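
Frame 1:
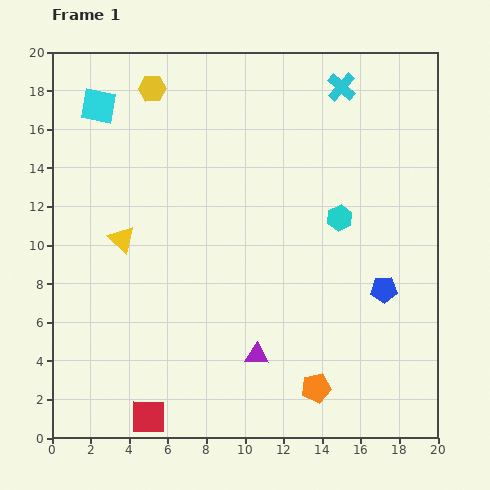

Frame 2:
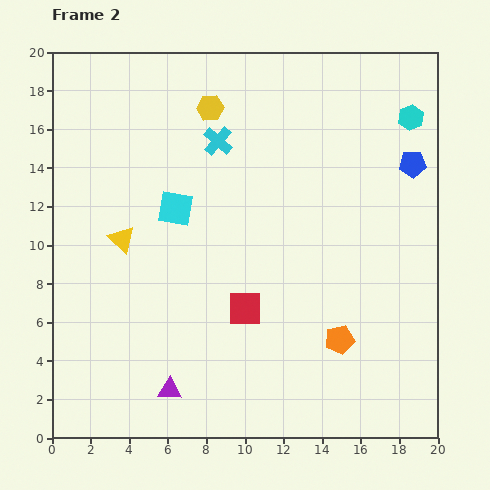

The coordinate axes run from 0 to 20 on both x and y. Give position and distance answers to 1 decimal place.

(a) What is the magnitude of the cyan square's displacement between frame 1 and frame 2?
6.6

The cyan square moved from (2.4, 17.2) to (6.4, 11.9), a distance of √(4.0² + 5.3²) ≈ 6.6.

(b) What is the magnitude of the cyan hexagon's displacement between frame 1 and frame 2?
6.4

The cyan hexagon moved from (14.9, 11.4) to (18.6, 16.6), a distance of √(3.7² + 5.2²) ≈ 6.4.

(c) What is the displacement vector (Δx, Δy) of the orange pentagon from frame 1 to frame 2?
(1.2, 2.5)

The orange pentagon was at (13.7, 2.6) in frame 1 and (14.9, 5.1) in frame 2.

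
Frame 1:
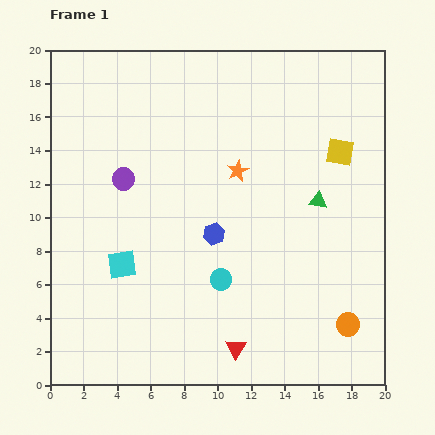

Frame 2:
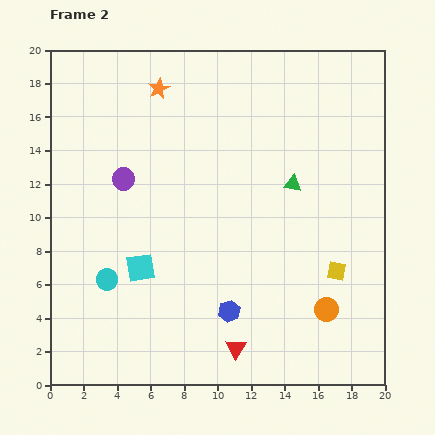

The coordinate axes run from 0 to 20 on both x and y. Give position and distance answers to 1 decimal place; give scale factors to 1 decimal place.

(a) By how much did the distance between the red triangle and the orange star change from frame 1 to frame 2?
+5.6

Distance in frame 1: 10.6. Distance in frame 2: 16.2.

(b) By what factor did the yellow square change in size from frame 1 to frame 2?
0.7×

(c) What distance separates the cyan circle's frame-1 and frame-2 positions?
6.8

The cyan circle moved from (10.2, 6.3) to (3.4, 6.3), a distance of √(6.8² + 0.0²) ≈ 6.8.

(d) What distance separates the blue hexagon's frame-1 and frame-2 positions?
4.7

The blue hexagon moved from (9.8, 9.0) to (10.7, 4.4), a distance of √(0.9² + 4.6²) ≈ 4.7.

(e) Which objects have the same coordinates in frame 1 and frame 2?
the red triangle, the purple circle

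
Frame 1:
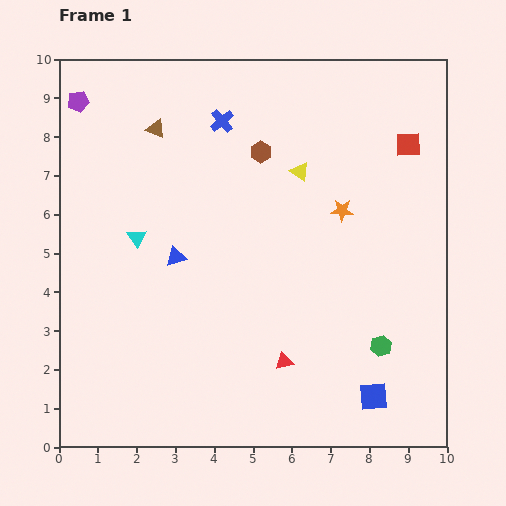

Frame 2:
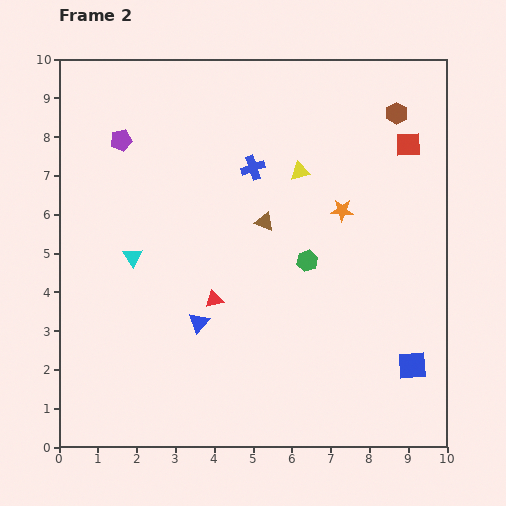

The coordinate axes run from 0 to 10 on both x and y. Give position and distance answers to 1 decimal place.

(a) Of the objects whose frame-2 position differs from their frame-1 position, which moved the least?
the cyan triangle

(moved 0.5)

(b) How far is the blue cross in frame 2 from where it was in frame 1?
1.4

The blue cross moved from (4.2, 8.4) to (5.0, 7.2), a distance of √(0.8² + 1.2²) ≈ 1.4.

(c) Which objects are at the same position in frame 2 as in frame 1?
the orange star, the yellow triangle, the red square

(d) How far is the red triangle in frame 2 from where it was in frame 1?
2.4

The red triangle moved from (5.8, 2.2) to (4.0, 3.8), a distance of √(1.8² + 1.6²) ≈ 2.4.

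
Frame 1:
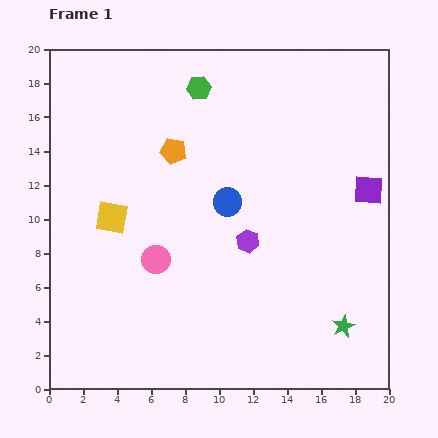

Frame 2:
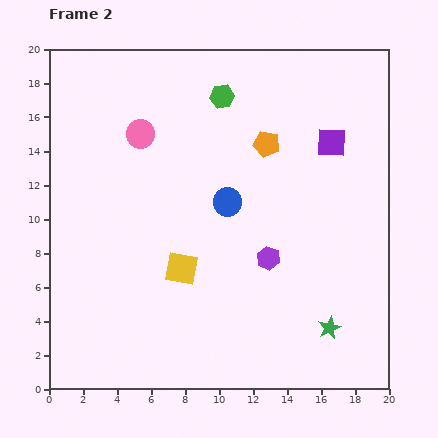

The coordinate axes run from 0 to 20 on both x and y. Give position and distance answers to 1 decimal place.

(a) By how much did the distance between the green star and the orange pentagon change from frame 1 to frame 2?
-3.0

Distance in frame 1: 14.4. Distance in frame 2: 11.4.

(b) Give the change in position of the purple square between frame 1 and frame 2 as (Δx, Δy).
(-2.2, 2.8)

The purple square was at (18.8, 11.7) in frame 1 and (16.6, 14.5) in frame 2.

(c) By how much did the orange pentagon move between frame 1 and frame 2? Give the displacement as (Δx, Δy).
(5.5, 0.4)

The orange pentagon was at (7.3, 14.0) in frame 1 and (12.8, 14.4) in frame 2.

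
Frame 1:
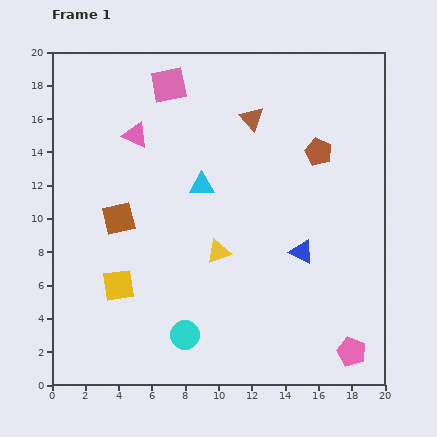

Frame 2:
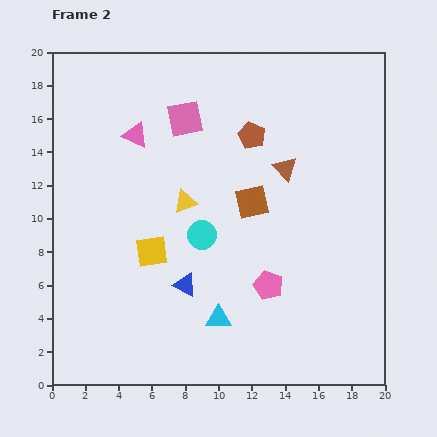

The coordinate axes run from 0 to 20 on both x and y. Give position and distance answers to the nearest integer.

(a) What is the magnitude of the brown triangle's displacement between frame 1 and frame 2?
4

The brown triangle moved from (12, 16) to (14, 13), a distance of √(2² + 3²) ≈ 4.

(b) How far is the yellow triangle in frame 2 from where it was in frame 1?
4

The yellow triangle moved from (10, 8) to (8, 11), a distance of √(2² + 3²) ≈ 4.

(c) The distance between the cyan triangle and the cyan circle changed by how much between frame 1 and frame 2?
-4

Distance in frame 1: 9. Distance in frame 2: 5.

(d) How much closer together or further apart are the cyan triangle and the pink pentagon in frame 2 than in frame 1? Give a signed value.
-9

Distance in frame 1: 13. Distance in frame 2: 4.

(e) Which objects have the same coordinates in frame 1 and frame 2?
the pink triangle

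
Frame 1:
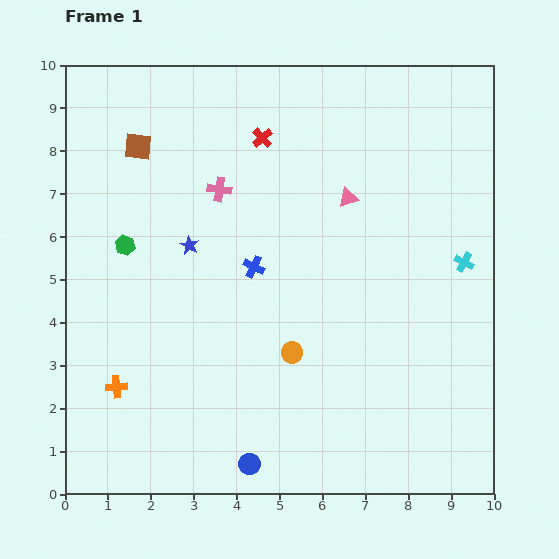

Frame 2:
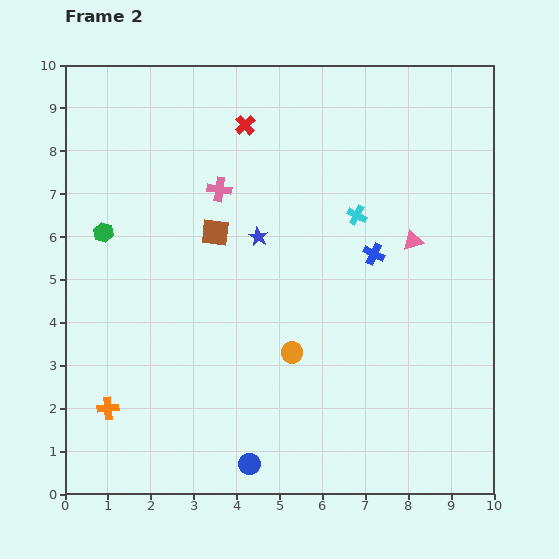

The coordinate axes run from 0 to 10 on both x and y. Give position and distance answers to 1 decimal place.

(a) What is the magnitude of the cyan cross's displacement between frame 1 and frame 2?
2.7

The cyan cross moved from (9.3, 5.4) to (6.8, 6.5), a distance of √(2.5² + 1.1²) ≈ 2.7.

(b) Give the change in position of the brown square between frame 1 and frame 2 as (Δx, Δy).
(1.8, -2.0)

The brown square was at (1.7, 8.1) in frame 1 and (3.5, 6.1) in frame 2.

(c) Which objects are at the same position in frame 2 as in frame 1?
the blue circle, the orange circle, the pink cross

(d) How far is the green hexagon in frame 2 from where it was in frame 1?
0.6

The green hexagon moved from (1.4, 5.8) to (0.9, 6.1), a distance of √(0.5² + 0.3²) ≈ 0.6.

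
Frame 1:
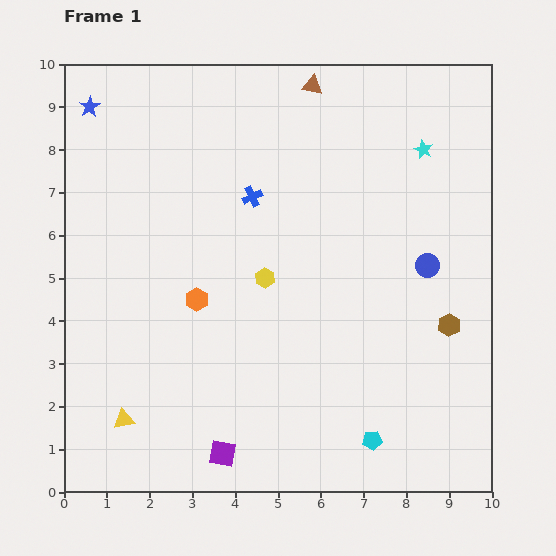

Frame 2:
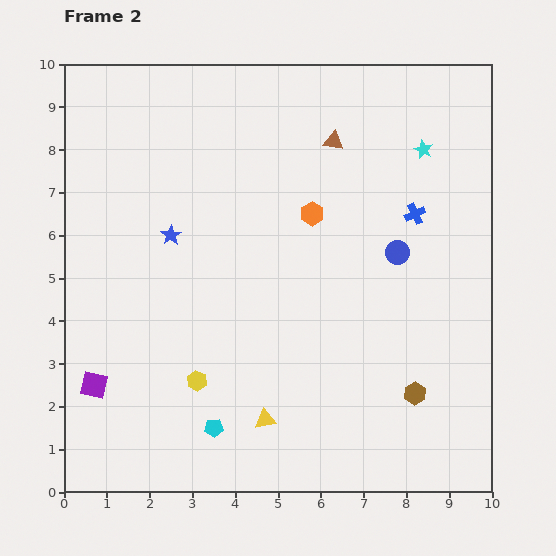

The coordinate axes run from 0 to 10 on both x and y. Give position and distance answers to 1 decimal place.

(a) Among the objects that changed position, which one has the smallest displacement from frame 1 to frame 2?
the blue circle

(moved 0.8)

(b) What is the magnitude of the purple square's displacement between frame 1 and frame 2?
3.4

The purple square moved from (3.7, 0.9) to (0.7, 2.5), a distance of √(3.0² + 1.6²) ≈ 3.4.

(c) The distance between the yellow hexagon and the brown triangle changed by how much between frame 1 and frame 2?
+1.8

Distance in frame 1: 4.6. Distance in frame 2: 6.4.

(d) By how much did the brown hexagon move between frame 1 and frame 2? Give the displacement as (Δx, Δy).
(-0.8, -1.6)

The brown hexagon was at (9.0, 3.9) in frame 1 and (8.2, 2.3) in frame 2.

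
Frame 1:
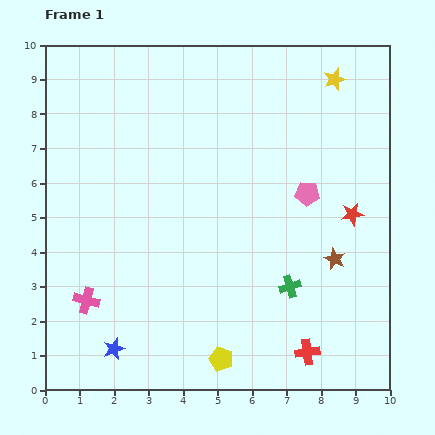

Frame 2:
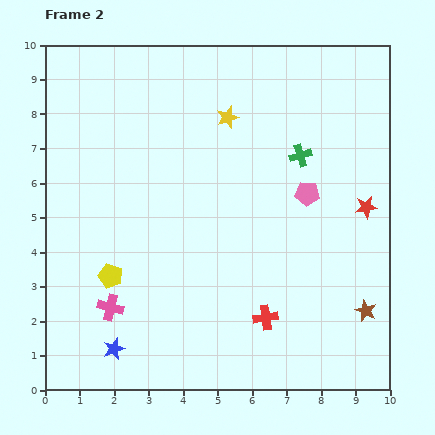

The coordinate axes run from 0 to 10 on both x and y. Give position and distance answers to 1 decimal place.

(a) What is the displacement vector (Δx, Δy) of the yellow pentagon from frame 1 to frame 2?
(-3.2, 2.4)

The yellow pentagon was at (5.1, 0.9) in frame 1 and (1.9, 3.3) in frame 2.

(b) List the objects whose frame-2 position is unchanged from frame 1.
the blue star, the pink pentagon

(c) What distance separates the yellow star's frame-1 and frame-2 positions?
3.3

The yellow star moved from (8.4, 9.0) to (5.3, 7.9), a distance of √(3.1² + 1.1²) ≈ 3.3.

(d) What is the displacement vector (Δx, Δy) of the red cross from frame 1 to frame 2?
(-1.2, 1.0)

The red cross was at (7.6, 1.1) in frame 1 and (6.4, 2.1) in frame 2.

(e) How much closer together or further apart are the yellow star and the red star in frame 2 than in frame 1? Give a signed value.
+0.9

Distance in frame 1: 3.9. Distance in frame 2: 4.8.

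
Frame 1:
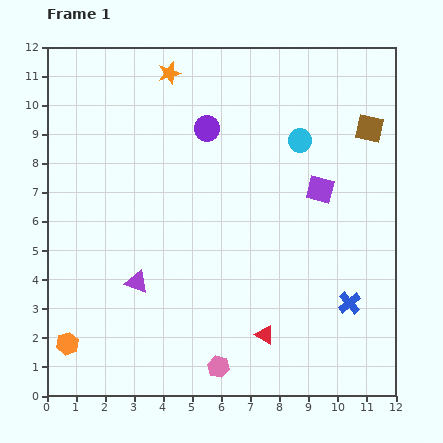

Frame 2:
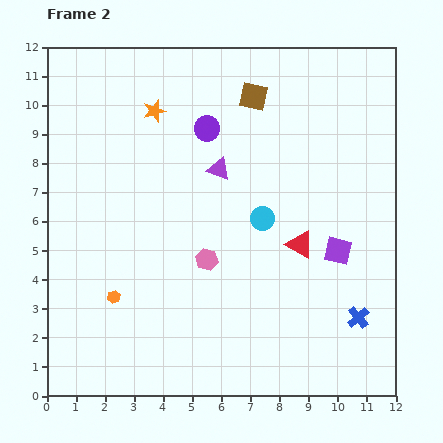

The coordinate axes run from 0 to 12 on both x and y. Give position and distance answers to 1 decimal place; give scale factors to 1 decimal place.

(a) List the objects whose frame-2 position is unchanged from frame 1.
the purple circle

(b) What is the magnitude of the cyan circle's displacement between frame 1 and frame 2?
3.0

The cyan circle moved from (8.7, 8.8) to (7.4, 6.1), a distance of √(1.3² + 2.7²) ≈ 3.0.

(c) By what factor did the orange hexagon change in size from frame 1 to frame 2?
0.6×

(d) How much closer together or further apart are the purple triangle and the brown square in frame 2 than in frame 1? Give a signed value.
-6.8

Distance in frame 1: 9.6. Distance in frame 2: 2.8.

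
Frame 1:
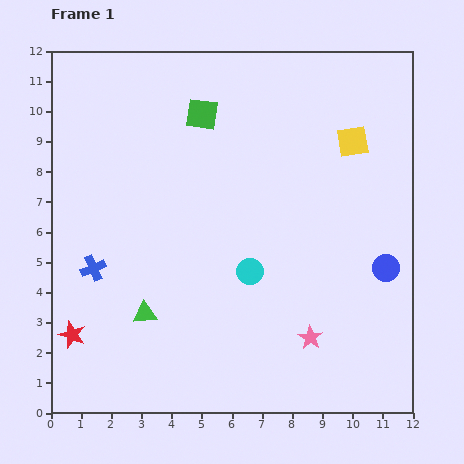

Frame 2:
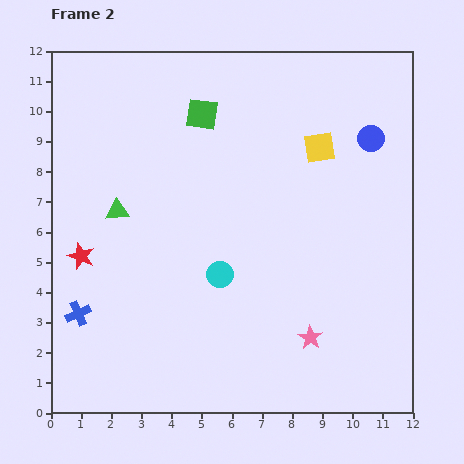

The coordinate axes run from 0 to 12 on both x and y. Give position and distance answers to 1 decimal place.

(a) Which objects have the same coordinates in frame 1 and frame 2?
the pink star, the green square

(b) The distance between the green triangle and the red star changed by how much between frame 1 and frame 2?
-0.6

Distance in frame 1: 2.5. Distance in frame 2: 1.9.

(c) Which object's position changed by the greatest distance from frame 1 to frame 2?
the blue circle

(moved 4.3; next 3.5)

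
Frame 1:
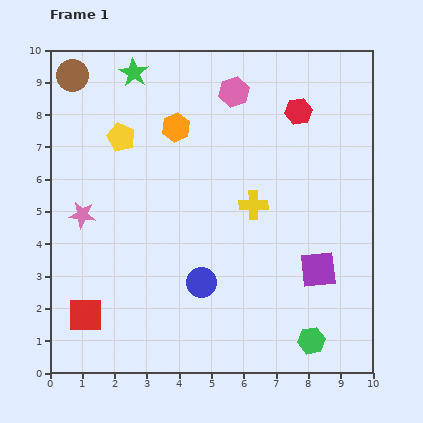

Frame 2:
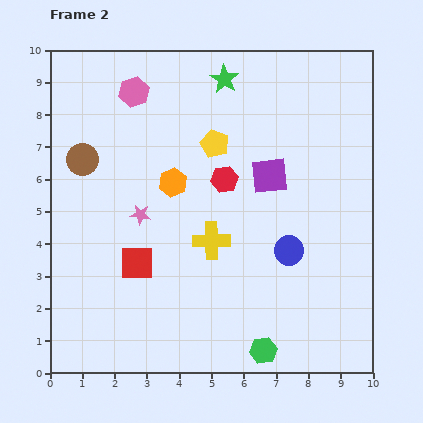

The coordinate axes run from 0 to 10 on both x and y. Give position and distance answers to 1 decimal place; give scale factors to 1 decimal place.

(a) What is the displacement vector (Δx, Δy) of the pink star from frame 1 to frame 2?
(1.8, 0.0)

The pink star was at (1.0, 4.9) in frame 1 and (2.8, 4.9) in frame 2.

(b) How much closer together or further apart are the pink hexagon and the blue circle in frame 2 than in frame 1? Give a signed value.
+0.9

Distance in frame 1: 6.0. Distance in frame 2: 6.9.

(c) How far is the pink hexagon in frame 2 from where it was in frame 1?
3.1

The pink hexagon moved from (5.7, 8.7) to (2.6, 8.7), a distance of √(3.1² + 0.0²) ≈ 3.1.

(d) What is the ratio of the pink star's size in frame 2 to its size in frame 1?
0.7×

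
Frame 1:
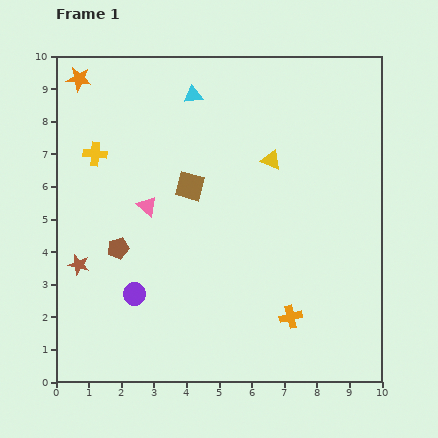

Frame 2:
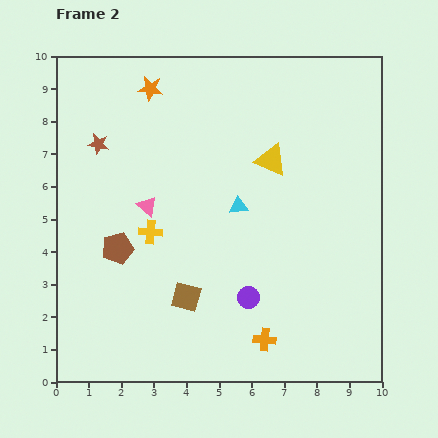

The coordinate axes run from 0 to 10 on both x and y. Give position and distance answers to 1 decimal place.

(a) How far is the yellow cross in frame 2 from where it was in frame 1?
2.9

The yellow cross moved from (1.2, 7.0) to (2.9, 4.6), a distance of √(1.7² + 2.4²) ≈ 2.9.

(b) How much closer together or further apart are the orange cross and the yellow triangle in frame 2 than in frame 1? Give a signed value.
+0.7

Distance in frame 1: 4.8. Distance in frame 2: 5.5.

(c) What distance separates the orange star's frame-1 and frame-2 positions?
2.2

The orange star moved from (0.7, 9.3) to (2.9, 9.0), a distance of √(2.2² + 0.3²) ≈ 2.2.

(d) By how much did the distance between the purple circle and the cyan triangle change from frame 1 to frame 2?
-3.6

Distance in frame 1: 6.4. Distance in frame 2: 2.8.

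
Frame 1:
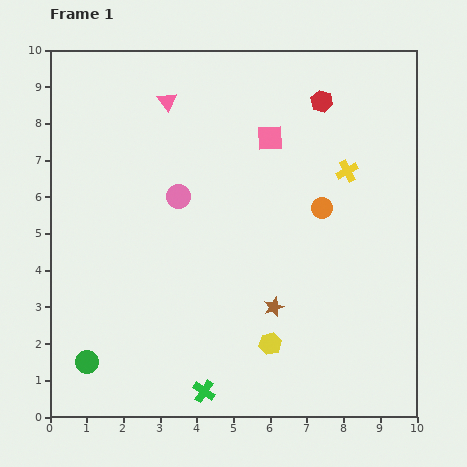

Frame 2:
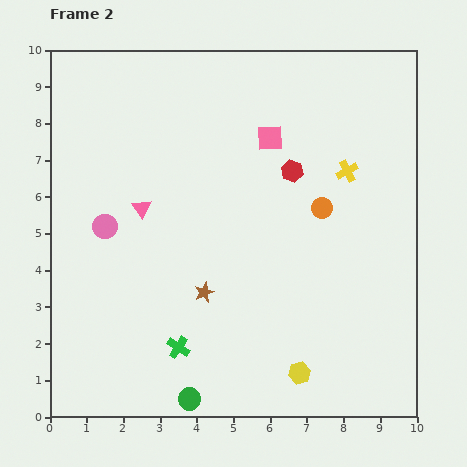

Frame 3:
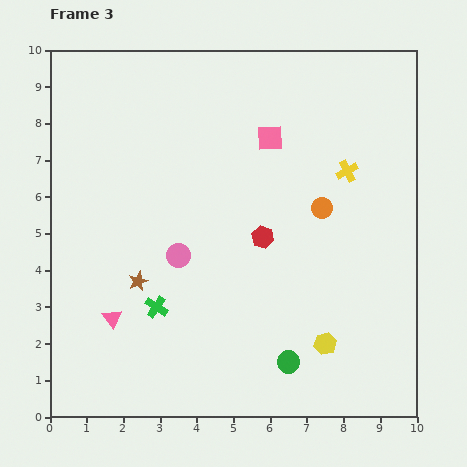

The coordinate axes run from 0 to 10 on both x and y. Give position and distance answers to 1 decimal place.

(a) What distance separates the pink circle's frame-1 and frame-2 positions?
2.2

The pink circle moved from (3.5, 6.0) to (1.5, 5.2), a distance of √(2.0² + 0.8²) ≈ 2.2.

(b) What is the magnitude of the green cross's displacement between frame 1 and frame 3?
2.6

The green cross moved from (4.2, 0.7) to (2.9, 3.0), a distance of √(1.3² + 2.3²) ≈ 2.6.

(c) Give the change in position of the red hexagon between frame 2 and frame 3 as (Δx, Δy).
(-0.8, -1.8)

The red hexagon was at (6.6, 6.7) in frame 2 and (5.8, 4.9) in frame 3.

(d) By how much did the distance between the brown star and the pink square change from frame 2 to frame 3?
+0.7

Distance in frame 2: 4.6. Distance in frame 3: 5.3.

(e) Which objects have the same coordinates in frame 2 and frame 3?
the pink square, the yellow cross, the orange circle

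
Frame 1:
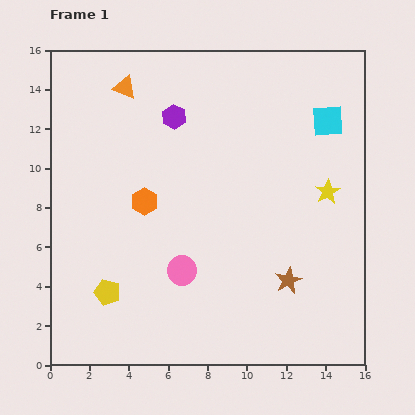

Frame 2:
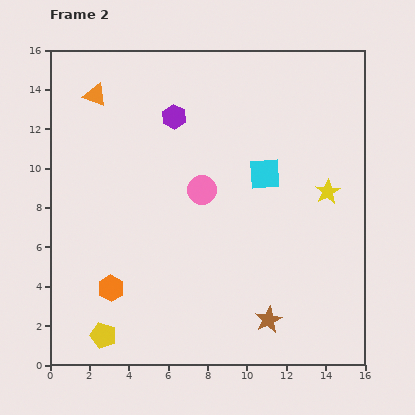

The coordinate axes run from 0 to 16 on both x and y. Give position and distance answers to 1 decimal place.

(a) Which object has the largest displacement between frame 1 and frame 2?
the orange hexagon

(moved 4.7; next 4.2)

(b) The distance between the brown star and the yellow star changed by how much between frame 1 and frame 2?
+2.3

Distance in frame 1: 4.9. Distance in frame 2: 7.2.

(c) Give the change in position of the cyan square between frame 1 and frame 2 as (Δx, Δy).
(-3.2, -2.7)

The cyan square was at (14.1, 12.4) in frame 1 and (10.9, 9.7) in frame 2.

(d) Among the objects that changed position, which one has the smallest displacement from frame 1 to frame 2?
the orange triangle

(moved 1.6)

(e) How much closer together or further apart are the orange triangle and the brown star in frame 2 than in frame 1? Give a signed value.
+1.6

Distance in frame 1: 12.8. Distance in frame 2: 14.4.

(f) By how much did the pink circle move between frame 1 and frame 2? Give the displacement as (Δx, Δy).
(1.0, 4.1)

The pink circle was at (6.7, 4.8) in frame 1 and (7.7, 8.9) in frame 2.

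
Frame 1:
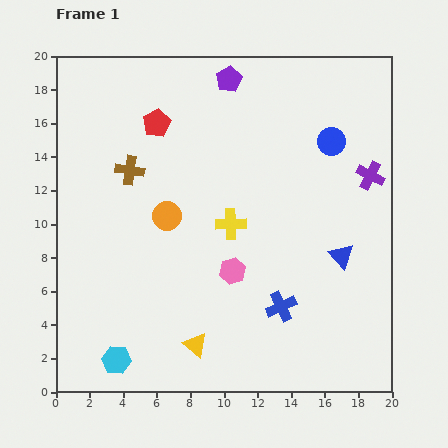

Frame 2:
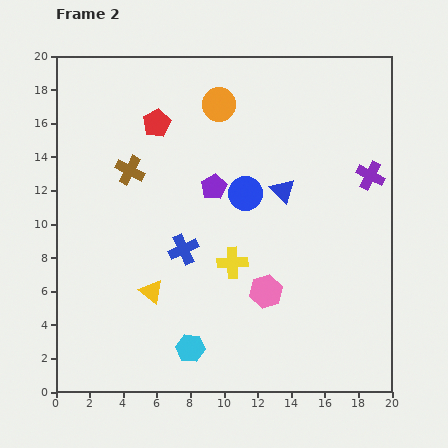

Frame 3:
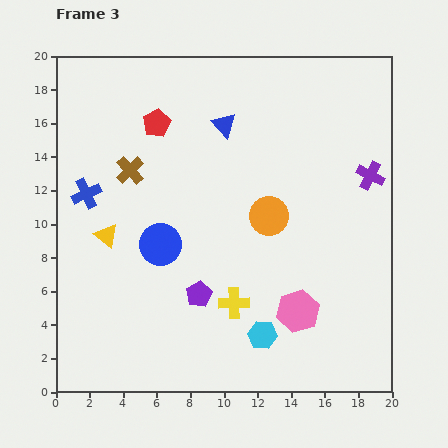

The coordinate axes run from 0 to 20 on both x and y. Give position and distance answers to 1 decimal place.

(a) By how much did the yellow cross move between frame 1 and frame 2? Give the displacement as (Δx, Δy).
(0.1, -2.3)

The yellow cross was at (10.4, 10.0) in frame 1 and (10.5, 7.7) in frame 2.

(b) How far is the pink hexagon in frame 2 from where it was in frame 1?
2.3

The pink hexagon moved from (10.5, 7.2) to (12.5, 6.0), a distance of √(2.0² + 1.2²) ≈ 2.3.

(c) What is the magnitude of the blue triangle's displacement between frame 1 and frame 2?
5.2

The blue triangle moved from (17.0, 8.1) to (13.5, 12.0), a distance of √(3.5² + 3.9²) ≈ 5.2.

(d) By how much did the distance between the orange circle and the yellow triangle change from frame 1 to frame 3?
+1.9

Distance in frame 1: 7.9. Distance in frame 3: 9.8.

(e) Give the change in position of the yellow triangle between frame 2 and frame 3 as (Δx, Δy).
(-2.7, 3.3)

The yellow triangle was at (5.7, 6.0) in frame 2 and (3.0, 9.3) in frame 3.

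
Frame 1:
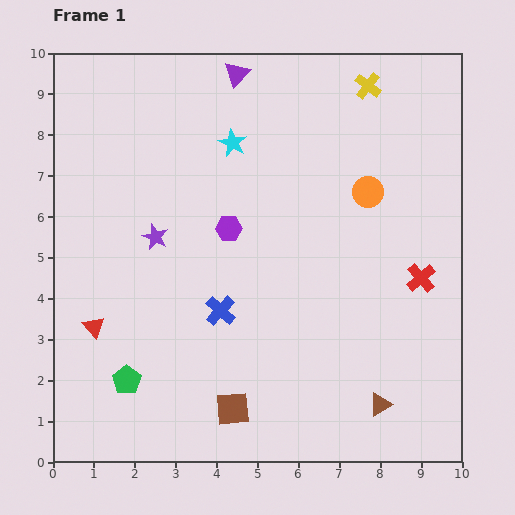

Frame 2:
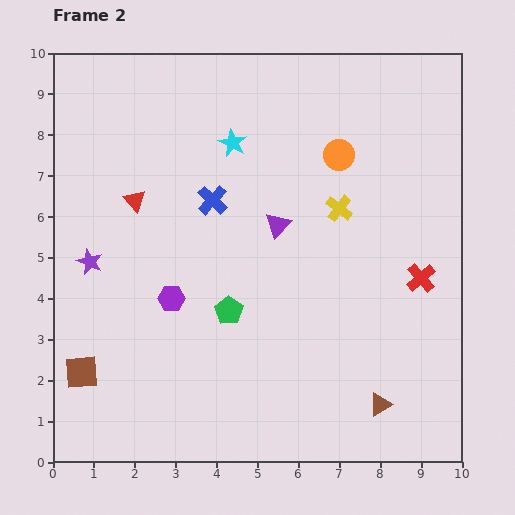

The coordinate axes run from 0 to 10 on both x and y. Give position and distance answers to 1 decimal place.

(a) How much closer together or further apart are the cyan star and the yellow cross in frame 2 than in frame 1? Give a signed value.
-0.5

Distance in frame 1: 3.6. Distance in frame 2: 3.1.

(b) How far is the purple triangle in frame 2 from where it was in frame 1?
3.8

The purple triangle moved from (4.5, 9.5) to (5.5, 5.8), a distance of √(1.0² + 3.7²) ≈ 3.8.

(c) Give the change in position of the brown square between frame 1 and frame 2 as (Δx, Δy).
(-3.7, 0.9)

The brown square was at (4.4, 1.3) in frame 1 and (0.7, 2.2) in frame 2.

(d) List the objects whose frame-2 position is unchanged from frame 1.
the brown triangle, the red cross, the cyan star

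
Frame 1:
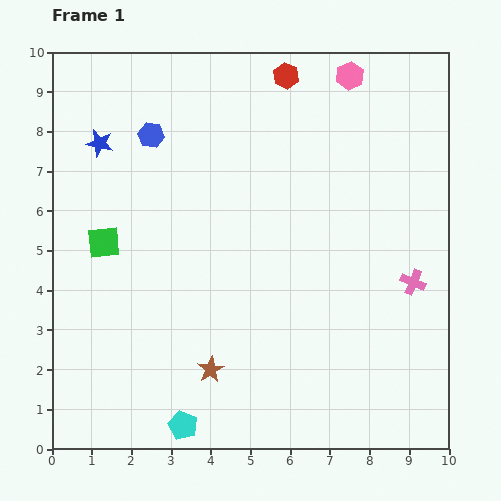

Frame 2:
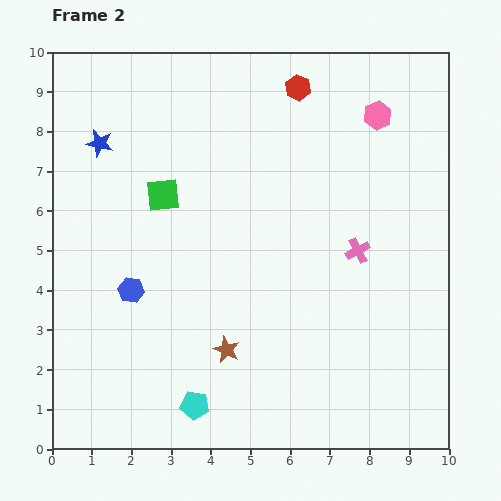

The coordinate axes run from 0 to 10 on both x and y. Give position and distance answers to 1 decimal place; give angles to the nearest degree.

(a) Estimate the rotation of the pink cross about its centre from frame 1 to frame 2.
40° clockwise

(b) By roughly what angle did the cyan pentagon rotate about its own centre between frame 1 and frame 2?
17° counter-clockwise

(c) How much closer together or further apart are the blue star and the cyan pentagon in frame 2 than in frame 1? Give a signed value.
-0.4

Distance in frame 1: 7.4. Distance in frame 2: 7.0.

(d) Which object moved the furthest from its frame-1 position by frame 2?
the blue hexagon

(moved 3.9; next 1.9)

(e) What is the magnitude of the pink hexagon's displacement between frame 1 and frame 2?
1.2

The pink hexagon moved from (7.5, 9.4) to (8.2, 8.4), a distance of √(0.7² + 1.0²) ≈ 1.2.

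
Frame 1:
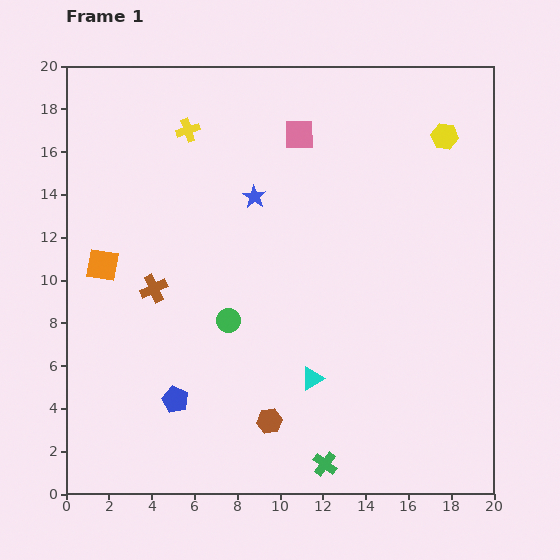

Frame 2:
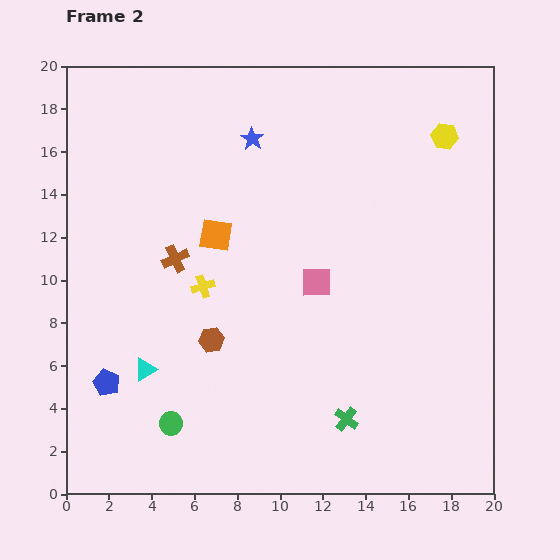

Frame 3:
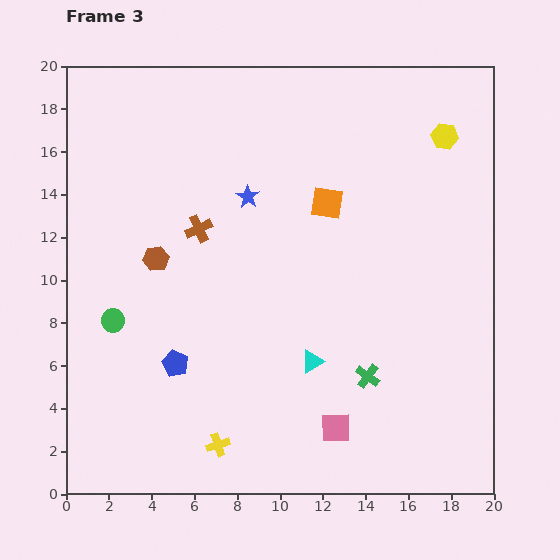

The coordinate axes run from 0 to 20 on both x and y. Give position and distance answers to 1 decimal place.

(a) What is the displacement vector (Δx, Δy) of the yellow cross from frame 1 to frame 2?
(0.7, -7.3)

The yellow cross was at (5.7, 17.0) in frame 1 and (6.4, 9.7) in frame 2.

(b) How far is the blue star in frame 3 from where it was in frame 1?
0.3

The blue star moved from (8.8, 13.9) to (8.5, 13.9), a distance of √(0.3² + 0.0²) ≈ 0.3.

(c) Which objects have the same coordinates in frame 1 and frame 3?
the yellow hexagon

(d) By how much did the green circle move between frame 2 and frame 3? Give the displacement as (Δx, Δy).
(-2.7, 4.8)

The green circle was at (4.9, 3.3) in frame 2 and (2.2, 8.1) in frame 3.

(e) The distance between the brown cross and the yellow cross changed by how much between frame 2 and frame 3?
+8.3

Distance in frame 2: 1.8. Distance in frame 3: 10.1.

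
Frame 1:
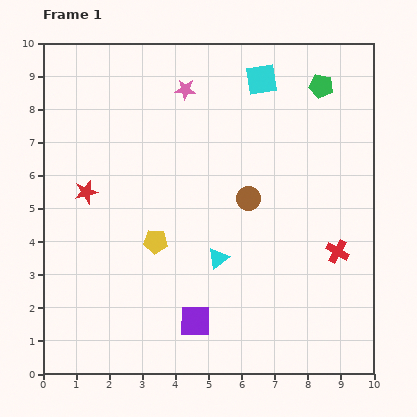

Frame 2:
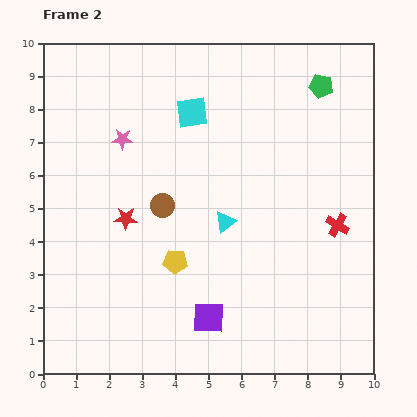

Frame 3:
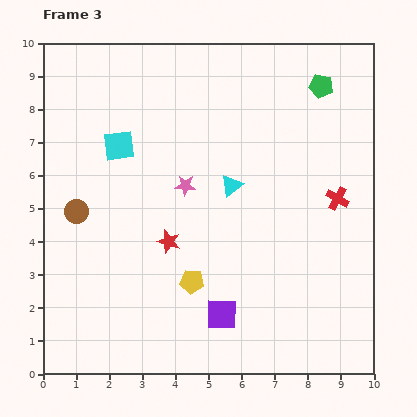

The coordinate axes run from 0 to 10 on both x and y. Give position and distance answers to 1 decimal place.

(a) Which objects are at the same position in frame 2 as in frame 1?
the green pentagon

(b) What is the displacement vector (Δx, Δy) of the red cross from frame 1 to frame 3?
(0.0, 1.6)

The red cross was at (8.9, 3.7) in frame 1 and (8.9, 5.3) in frame 3.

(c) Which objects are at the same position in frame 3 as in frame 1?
the green pentagon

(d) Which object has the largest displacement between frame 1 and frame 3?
the brown circle

(moved 5.2; next 4.7)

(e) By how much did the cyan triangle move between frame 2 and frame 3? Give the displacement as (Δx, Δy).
(0.2, 1.1)

The cyan triangle was at (5.5, 4.6) in frame 2 and (5.7, 5.7) in frame 3.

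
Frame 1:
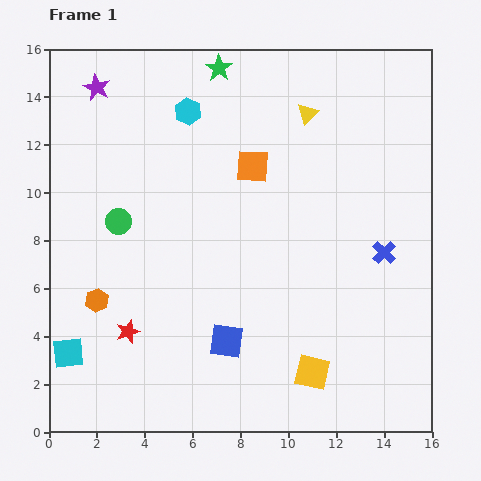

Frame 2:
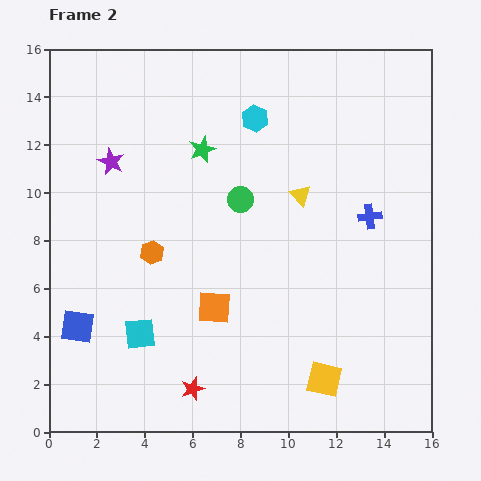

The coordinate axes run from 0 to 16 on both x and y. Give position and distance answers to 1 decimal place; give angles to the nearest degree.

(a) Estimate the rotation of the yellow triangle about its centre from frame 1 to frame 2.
30° counter-clockwise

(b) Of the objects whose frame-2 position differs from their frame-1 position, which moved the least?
the yellow square

(moved 0.6)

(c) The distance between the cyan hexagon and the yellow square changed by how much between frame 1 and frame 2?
-0.8

Distance in frame 1: 12.1. Distance in frame 2: 11.3.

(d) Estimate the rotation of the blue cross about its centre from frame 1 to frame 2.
39° clockwise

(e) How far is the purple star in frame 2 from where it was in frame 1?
3.2

The purple star moved from (2.0, 14.4) to (2.6, 11.3), a distance of √(0.6² + 3.1²) ≈ 3.2.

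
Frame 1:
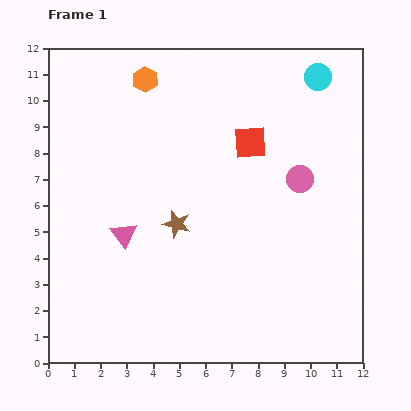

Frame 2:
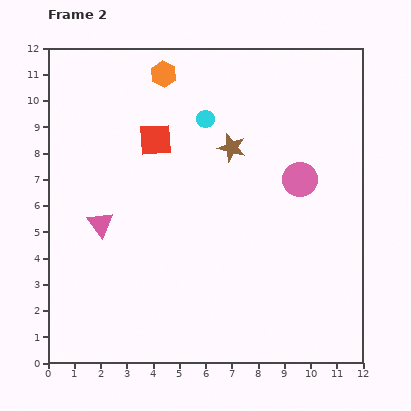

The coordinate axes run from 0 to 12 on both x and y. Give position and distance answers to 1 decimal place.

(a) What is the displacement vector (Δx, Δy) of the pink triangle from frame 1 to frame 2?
(-0.9, 0.4)

The pink triangle was at (2.9, 4.9) in frame 1 and (2.0, 5.3) in frame 2.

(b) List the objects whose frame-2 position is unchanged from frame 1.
the pink circle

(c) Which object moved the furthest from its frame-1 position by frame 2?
the cyan circle

(moved 4.6; next 3.6)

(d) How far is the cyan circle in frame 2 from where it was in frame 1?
4.6

The cyan circle moved from (10.3, 10.9) to (6.0, 9.3), a distance of √(4.3² + 1.6²) ≈ 4.6.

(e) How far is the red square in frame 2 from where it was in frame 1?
3.6

The red square moved from (7.7, 8.4) to (4.1, 8.5), a distance of √(3.6² + 0.1²) ≈ 3.6.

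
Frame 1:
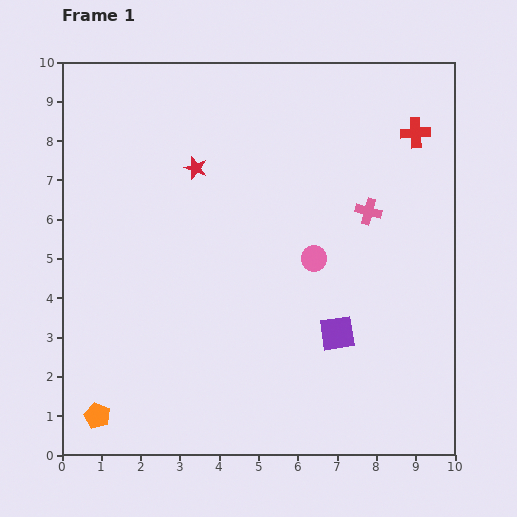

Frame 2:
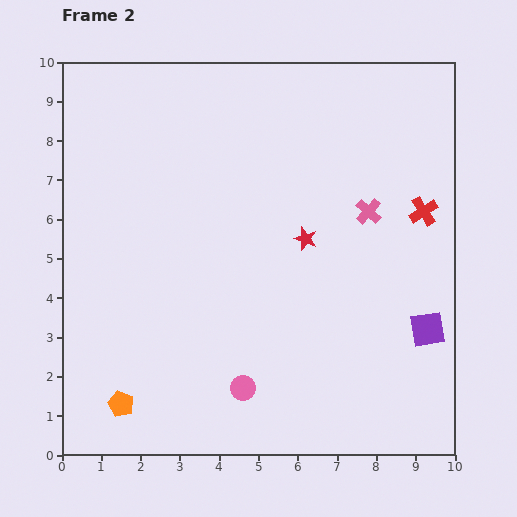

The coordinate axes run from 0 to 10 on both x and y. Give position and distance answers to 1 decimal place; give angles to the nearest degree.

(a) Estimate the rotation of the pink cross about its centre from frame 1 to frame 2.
27° clockwise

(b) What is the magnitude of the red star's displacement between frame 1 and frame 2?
3.3

The red star moved from (3.4, 7.3) to (6.2, 5.5), a distance of √(2.8² + 1.8²) ≈ 3.3.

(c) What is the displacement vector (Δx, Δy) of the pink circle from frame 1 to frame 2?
(-1.8, -3.3)

The pink circle was at (6.4, 5.0) in frame 1 and (4.6, 1.7) in frame 2.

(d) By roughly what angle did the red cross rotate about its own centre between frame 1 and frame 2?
29° counter-clockwise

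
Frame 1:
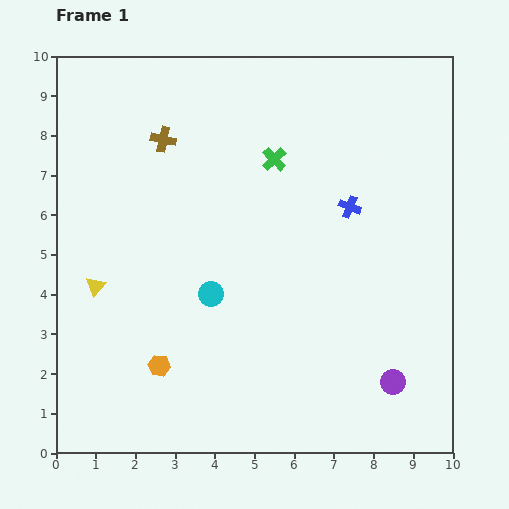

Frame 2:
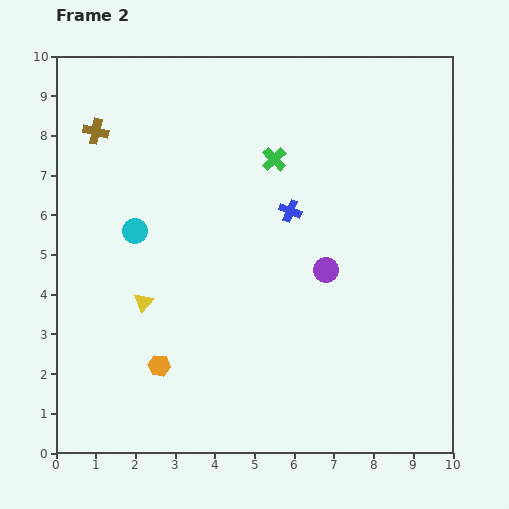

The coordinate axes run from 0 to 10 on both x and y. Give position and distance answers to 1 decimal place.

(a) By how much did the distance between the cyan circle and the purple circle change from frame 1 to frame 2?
-0.2

Distance in frame 1: 5.1. Distance in frame 2: 4.9.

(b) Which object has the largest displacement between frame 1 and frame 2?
the purple circle

(moved 3.3; next 2.5)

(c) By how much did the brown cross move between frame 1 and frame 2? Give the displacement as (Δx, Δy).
(-1.7, 0.2)

The brown cross was at (2.7, 7.9) in frame 1 and (1.0, 8.1) in frame 2.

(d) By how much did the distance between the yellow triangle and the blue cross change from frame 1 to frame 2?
-2.3

Distance in frame 1: 6.7. Distance in frame 2: 4.4.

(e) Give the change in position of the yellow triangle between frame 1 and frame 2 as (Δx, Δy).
(1.2, -0.4)

The yellow triangle was at (1.0, 4.2) in frame 1 and (2.2, 3.8) in frame 2.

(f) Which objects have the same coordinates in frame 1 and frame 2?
the green cross, the orange hexagon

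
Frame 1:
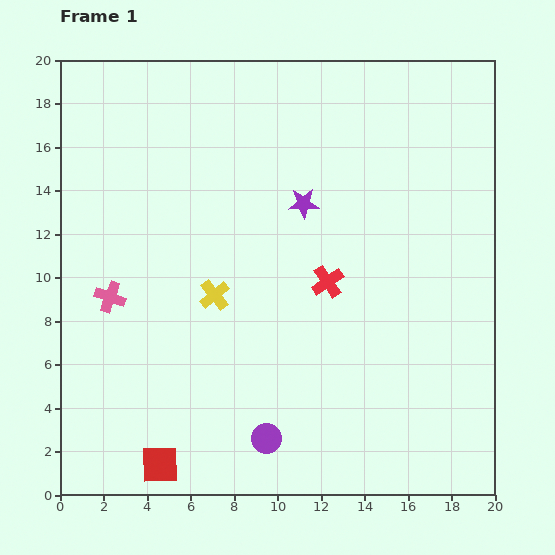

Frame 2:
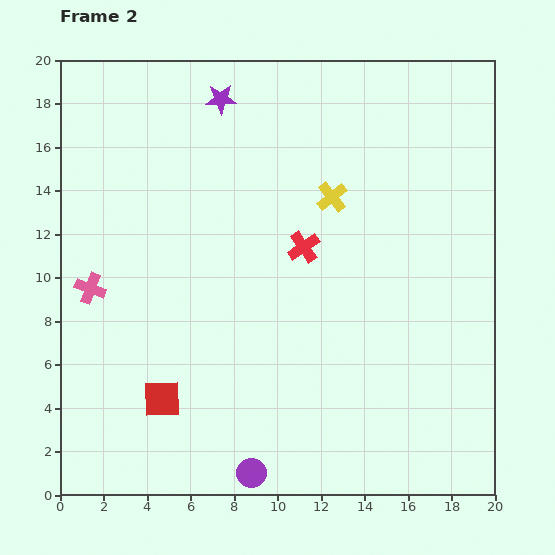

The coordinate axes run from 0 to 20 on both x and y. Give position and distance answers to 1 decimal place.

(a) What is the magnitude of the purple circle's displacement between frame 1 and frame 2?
1.7

The purple circle moved from (9.5, 2.6) to (8.8, 1.0), a distance of √(0.7² + 1.6²) ≈ 1.7.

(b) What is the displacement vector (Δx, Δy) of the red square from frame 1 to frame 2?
(0.1, 3.0)

The red square was at (4.6, 1.4) in frame 1 and (4.7, 4.4) in frame 2.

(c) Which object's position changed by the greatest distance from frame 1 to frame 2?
the yellow cross

(moved 7.0; next 6.1)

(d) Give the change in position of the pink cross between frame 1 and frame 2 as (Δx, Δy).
(-0.9, 0.4)

The pink cross was at (2.3, 9.1) in frame 1 and (1.4, 9.5) in frame 2.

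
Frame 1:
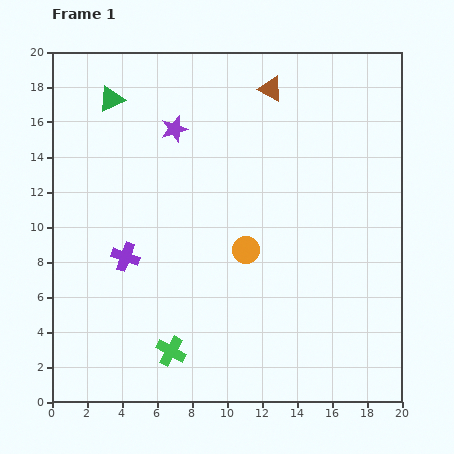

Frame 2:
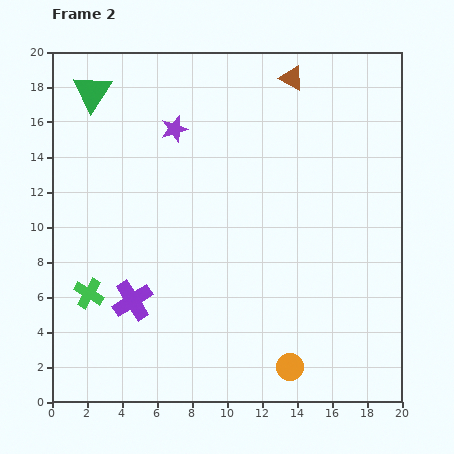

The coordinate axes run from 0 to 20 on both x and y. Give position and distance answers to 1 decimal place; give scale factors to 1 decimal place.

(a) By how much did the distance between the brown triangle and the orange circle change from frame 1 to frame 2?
+7.2

Distance in frame 1: 9.3. Distance in frame 2: 16.5.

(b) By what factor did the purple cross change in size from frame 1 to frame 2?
1.4×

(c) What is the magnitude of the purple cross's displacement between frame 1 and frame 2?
2.5

The purple cross moved from (4.2, 8.3) to (4.6, 5.8), a distance of √(0.4² + 2.5²) ≈ 2.5.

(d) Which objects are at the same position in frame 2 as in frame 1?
the purple star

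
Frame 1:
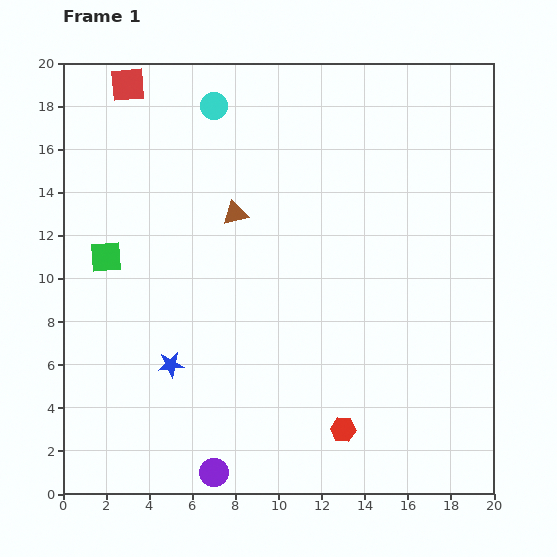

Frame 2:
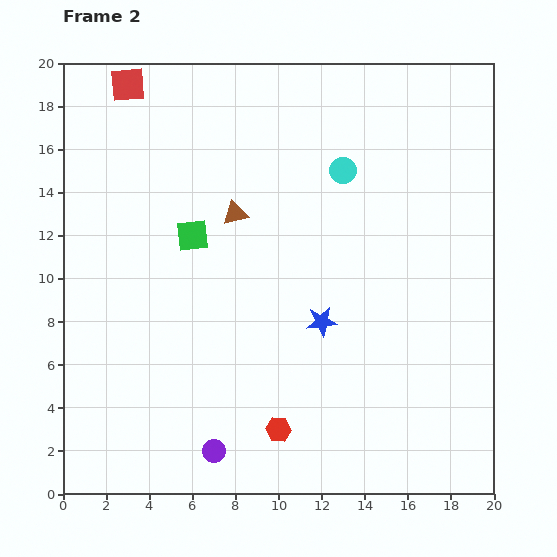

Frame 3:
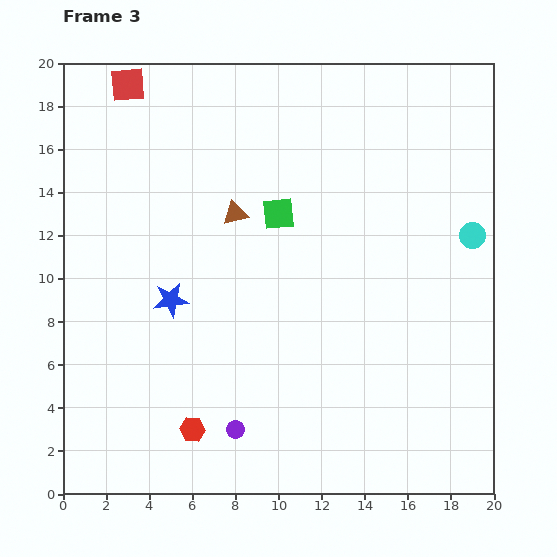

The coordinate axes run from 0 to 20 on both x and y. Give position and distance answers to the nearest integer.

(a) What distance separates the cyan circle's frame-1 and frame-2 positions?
7

The cyan circle moved from (7, 18) to (13, 15), a distance of √(6² + 3²) ≈ 7.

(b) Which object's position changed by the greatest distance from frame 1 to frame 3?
the cyan circle

(moved 13; next 8)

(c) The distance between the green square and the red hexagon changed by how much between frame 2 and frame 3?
+1

Distance in frame 2: 10. Distance in frame 3: 11.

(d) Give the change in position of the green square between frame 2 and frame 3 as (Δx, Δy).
(4, 1)

The green square was at (6, 12) in frame 2 and (10, 13) in frame 3.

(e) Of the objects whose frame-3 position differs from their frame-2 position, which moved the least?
the purple circle

(moved 1)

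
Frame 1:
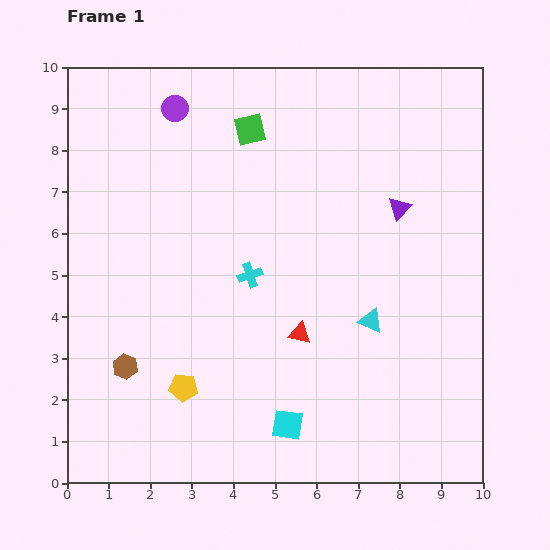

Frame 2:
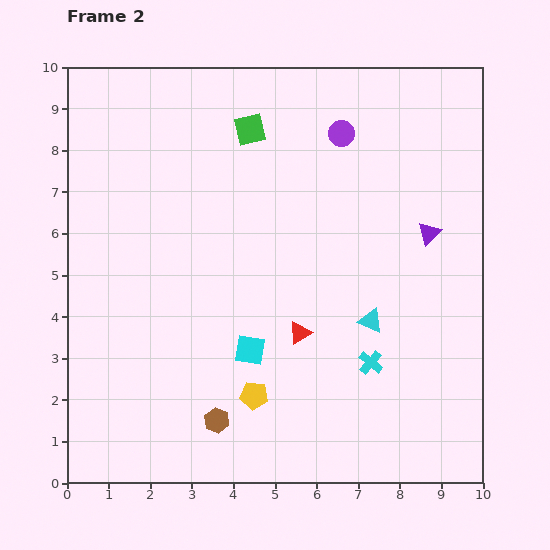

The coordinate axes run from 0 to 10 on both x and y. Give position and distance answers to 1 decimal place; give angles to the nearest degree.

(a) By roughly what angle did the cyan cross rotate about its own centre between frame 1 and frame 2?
32° counter-clockwise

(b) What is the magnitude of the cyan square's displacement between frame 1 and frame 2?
2.0

The cyan square moved from (5.3, 1.4) to (4.4, 3.2), a distance of √(0.9² + 1.8²) ≈ 2.0.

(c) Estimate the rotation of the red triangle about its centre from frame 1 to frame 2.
43° counter-clockwise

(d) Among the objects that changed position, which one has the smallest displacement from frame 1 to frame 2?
the purple triangle

(moved 0.9)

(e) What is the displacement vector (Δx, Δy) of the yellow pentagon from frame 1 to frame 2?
(1.7, -0.2)

The yellow pentagon was at (2.8, 2.3) in frame 1 and (4.5, 2.1) in frame 2.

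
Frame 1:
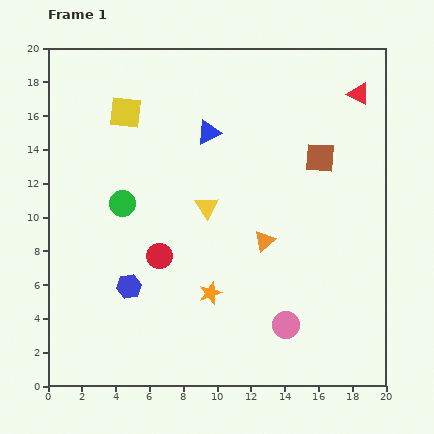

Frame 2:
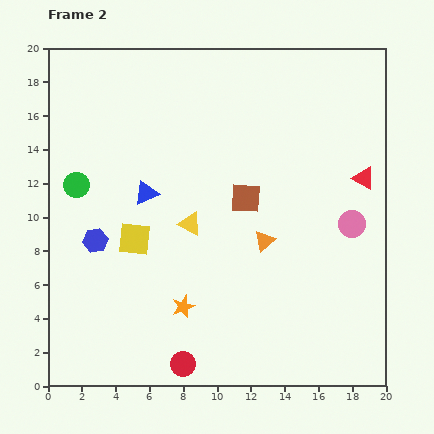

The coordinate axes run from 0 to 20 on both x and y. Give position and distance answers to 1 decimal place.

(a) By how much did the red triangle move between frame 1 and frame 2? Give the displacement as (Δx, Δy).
(0.3, -5.0)

The red triangle was at (18.4, 17.3) in frame 1 and (18.7, 12.3) in frame 2.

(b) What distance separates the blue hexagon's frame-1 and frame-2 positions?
3.4

The blue hexagon moved from (4.8, 5.9) to (2.8, 8.6), a distance of √(2.0² + 2.7²) ≈ 3.4.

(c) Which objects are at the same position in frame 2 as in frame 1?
the orange triangle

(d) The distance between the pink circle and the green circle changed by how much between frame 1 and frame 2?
+4.4

Distance in frame 1: 12.1. Distance in frame 2: 16.5.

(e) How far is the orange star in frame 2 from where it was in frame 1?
1.8

The orange star moved from (9.6, 5.5) to (8.0, 4.7), a distance of √(1.6² + 0.8²) ≈ 1.8.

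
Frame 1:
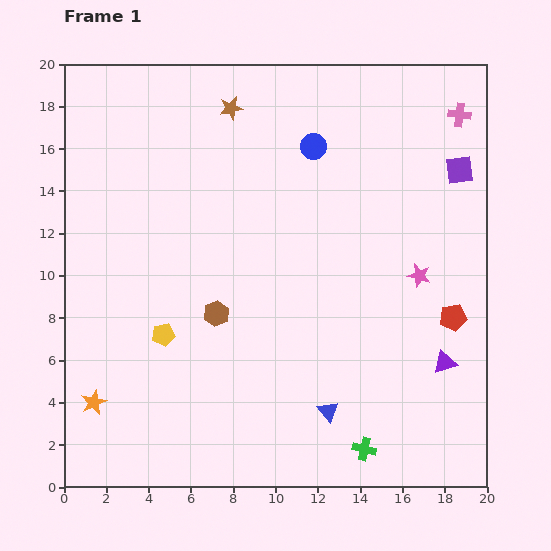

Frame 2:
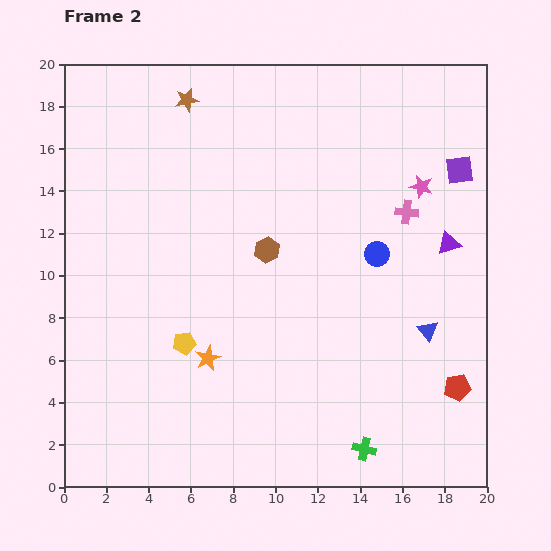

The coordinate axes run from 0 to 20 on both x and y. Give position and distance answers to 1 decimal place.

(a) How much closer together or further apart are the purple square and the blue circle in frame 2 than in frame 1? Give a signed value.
-1.4

Distance in frame 1: 7.0. Distance in frame 2: 5.6.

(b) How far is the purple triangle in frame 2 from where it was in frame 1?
5.6

The purple triangle moved from (18.0, 5.9) to (18.2, 11.5), a distance of √(0.2² + 5.6²) ≈ 5.6.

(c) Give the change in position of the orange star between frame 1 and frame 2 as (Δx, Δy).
(5.4, 2.1)

The orange star was at (1.4, 4.0) in frame 1 and (6.8, 6.1) in frame 2.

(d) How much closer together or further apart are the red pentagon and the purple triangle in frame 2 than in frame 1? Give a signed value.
+4.7

Distance in frame 1: 2.1. Distance in frame 2: 6.8.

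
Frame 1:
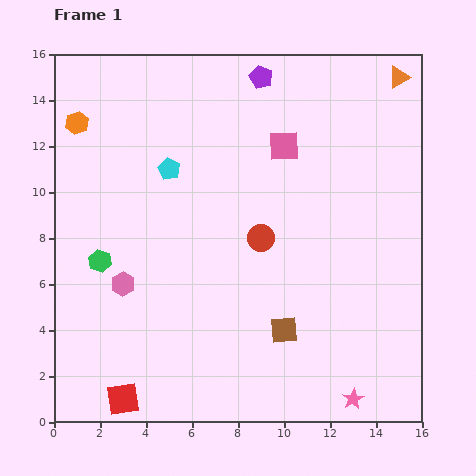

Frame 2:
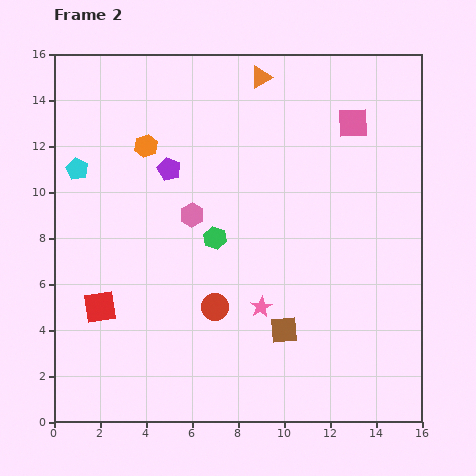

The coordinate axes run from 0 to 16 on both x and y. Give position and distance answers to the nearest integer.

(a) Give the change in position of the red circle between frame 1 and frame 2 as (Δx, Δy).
(-2, -3)

The red circle was at (9, 8) in frame 1 and (7, 5) in frame 2.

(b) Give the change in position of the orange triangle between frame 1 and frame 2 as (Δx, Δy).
(-6, 0)

The orange triangle was at (15, 15) in frame 1 and (9, 15) in frame 2.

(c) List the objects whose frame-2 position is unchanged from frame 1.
the brown square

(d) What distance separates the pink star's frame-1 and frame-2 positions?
6

The pink star moved from (13, 1) to (9, 5), a distance of √(4² + 4²) ≈ 6.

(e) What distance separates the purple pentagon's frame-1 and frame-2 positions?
6

The purple pentagon moved from (9, 15) to (5, 11), a distance of √(4² + 4²) ≈ 6.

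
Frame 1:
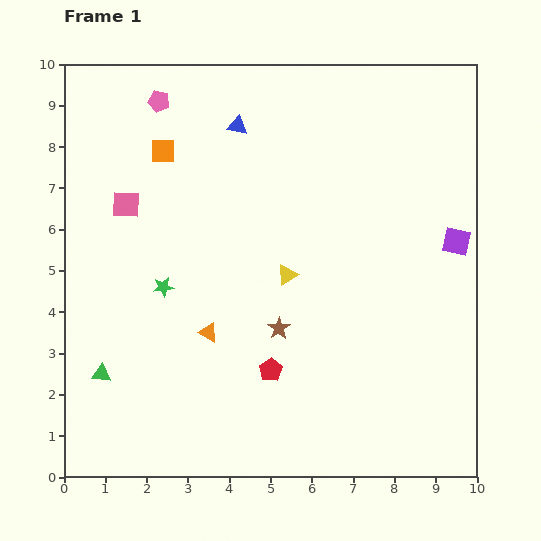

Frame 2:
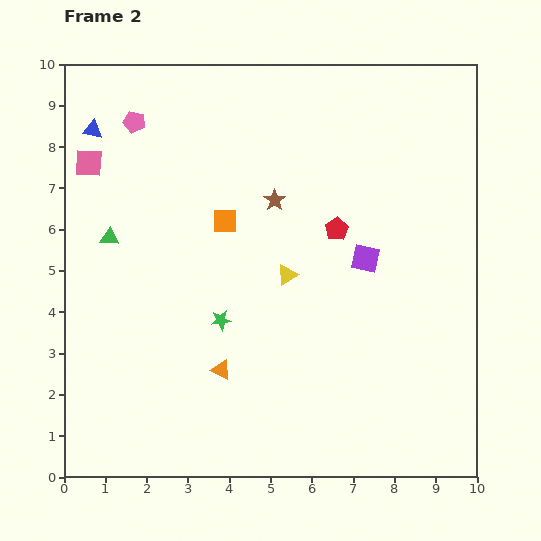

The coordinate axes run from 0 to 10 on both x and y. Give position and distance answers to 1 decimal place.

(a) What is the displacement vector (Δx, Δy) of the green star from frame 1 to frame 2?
(1.4, -0.8)

The green star was at (2.4, 4.6) in frame 1 and (3.8, 3.8) in frame 2.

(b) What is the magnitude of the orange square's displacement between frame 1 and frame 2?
2.3

The orange square moved from (2.4, 7.9) to (3.9, 6.2), a distance of √(1.5² + 1.7²) ≈ 2.3.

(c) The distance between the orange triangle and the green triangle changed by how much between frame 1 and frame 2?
+1.4

Distance in frame 1: 2.8. Distance in frame 2: 4.2.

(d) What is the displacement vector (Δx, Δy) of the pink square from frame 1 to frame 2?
(-0.9, 1.0)

The pink square was at (1.5, 6.6) in frame 1 and (0.6, 7.6) in frame 2.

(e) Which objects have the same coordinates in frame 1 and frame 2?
the yellow triangle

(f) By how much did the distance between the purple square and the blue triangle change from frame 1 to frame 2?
+1.3

Distance in frame 1: 6.0. Distance in frame 2: 7.3.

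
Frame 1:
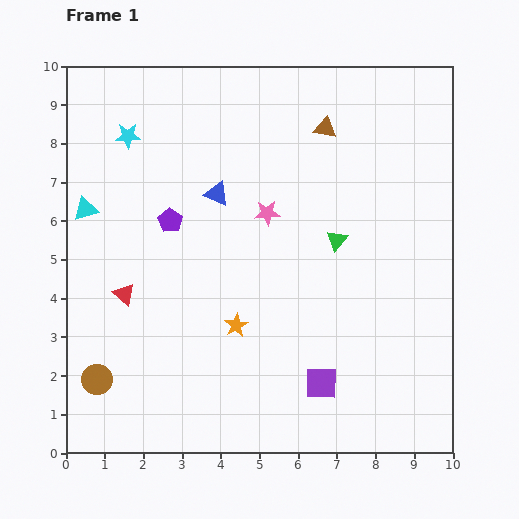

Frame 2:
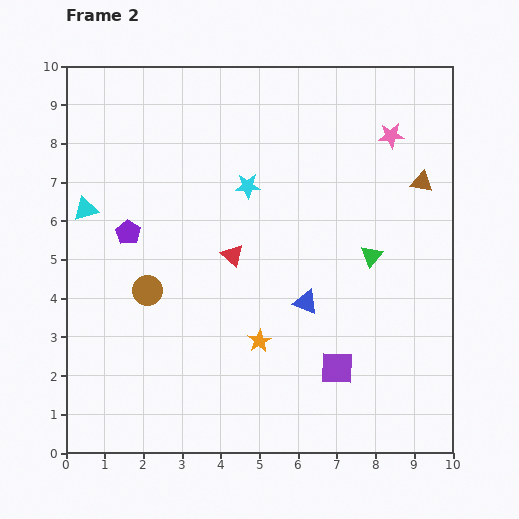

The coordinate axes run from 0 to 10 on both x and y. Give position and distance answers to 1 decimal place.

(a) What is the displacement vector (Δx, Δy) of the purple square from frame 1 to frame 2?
(0.4, 0.4)

The purple square was at (6.6, 1.8) in frame 1 and (7.0, 2.2) in frame 2.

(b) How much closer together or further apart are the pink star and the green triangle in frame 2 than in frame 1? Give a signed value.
+1.2

Distance in frame 1: 1.9. Distance in frame 2: 3.1.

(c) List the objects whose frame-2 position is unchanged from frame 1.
the cyan triangle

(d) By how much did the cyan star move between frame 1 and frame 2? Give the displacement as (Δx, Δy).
(3.1, -1.3)

The cyan star was at (1.6, 8.2) in frame 1 and (4.7, 6.9) in frame 2.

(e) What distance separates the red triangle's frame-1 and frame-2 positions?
3.0

The red triangle moved from (1.5, 4.1) to (4.3, 5.1), a distance of √(2.8² + 1.0²) ≈ 3.0.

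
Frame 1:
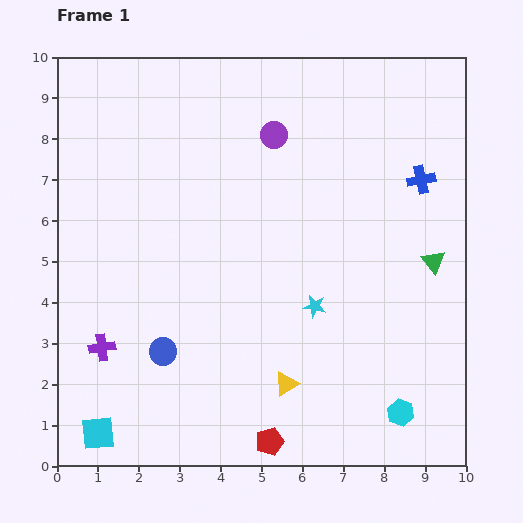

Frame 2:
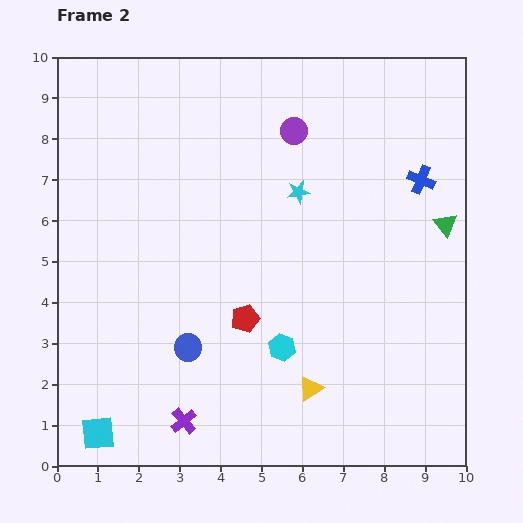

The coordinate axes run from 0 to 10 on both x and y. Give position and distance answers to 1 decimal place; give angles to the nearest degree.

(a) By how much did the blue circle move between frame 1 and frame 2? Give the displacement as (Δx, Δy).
(0.6, 0.1)

The blue circle was at (2.6, 2.8) in frame 1 and (3.2, 2.9) in frame 2.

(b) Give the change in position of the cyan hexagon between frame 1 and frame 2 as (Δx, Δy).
(-2.9, 1.6)

The cyan hexagon was at (8.4, 1.3) in frame 1 and (5.5, 2.9) in frame 2.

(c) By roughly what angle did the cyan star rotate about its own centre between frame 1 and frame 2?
21° counter-clockwise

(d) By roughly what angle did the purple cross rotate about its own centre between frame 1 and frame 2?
31° counter-clockwise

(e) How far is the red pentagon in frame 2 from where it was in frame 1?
3.1

The red pentagon moved from (5.2, 0.6) to (4.6, 3.6), a distance of √(0.6² + 3.0²) ≈ 3.1.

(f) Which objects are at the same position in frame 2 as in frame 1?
the blue cross, the cyan square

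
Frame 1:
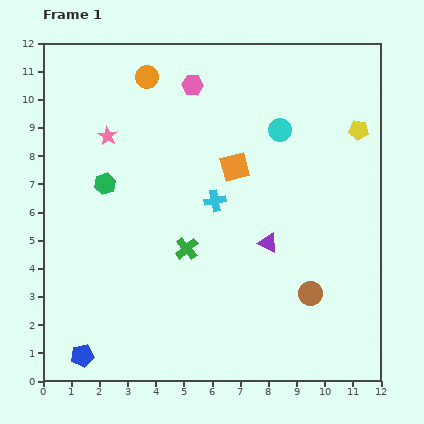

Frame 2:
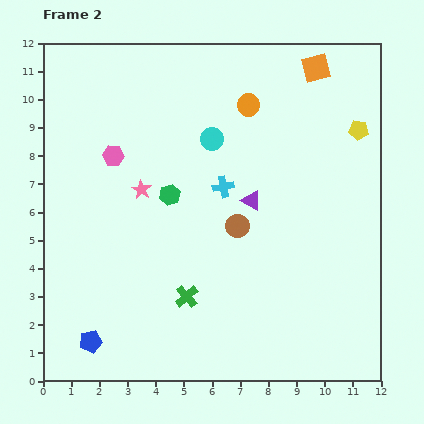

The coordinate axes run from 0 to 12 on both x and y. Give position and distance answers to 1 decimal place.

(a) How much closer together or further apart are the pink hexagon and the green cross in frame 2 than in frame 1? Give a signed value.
-0.2

Distance in frame 1: 5.8. Distance in frame 2: 5.6.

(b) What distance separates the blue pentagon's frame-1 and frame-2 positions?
0.6

The blue pentagon moved from (1.4, 0.9) to (1.7, 1.4), a distance of √(0.3² + 0.5²) ≈ 0.6.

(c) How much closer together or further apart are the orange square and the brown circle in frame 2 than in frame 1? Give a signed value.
+1.1

Distance in frame 1: 5.2. Distance in frame 2: 6.3.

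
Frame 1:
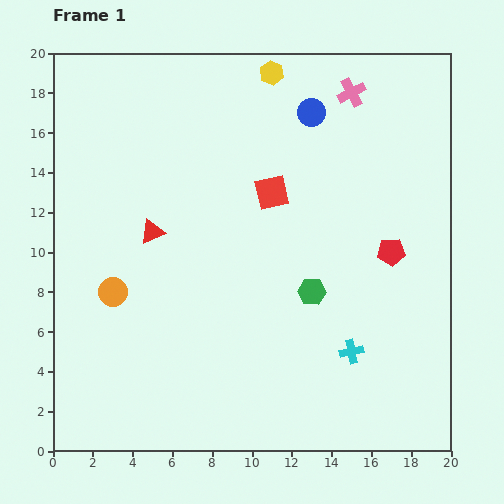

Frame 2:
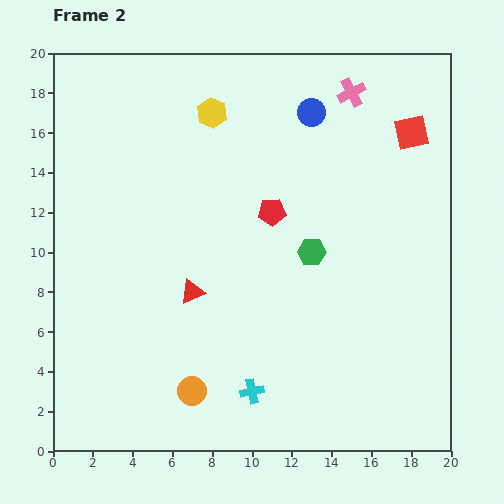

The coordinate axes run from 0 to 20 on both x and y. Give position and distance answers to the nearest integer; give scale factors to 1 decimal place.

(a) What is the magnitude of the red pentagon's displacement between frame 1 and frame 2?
6

The red pentagon moved from (17, 10) to (11, 12), a distance of √(6² + 2²) ≈ 6.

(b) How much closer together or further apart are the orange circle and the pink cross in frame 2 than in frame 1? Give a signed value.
+1

Distance in frame 1: 16. Distance in frame 2: 17.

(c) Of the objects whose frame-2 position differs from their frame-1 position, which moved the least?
the green hexagon

(moved 2)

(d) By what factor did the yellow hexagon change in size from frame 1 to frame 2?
1.3×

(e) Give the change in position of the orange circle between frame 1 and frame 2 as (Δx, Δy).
(4, -5)

The orange circle was at (3, 8) in frame 1 and (7, 3) in frame 2.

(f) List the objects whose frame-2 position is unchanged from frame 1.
the pink cross, the blue circle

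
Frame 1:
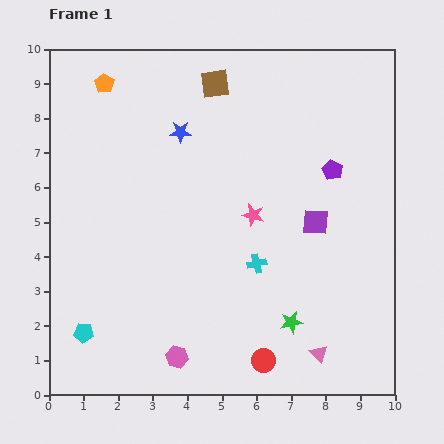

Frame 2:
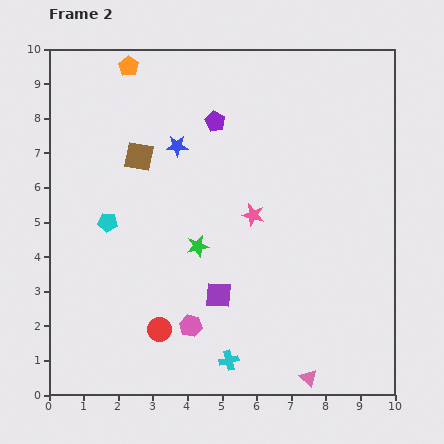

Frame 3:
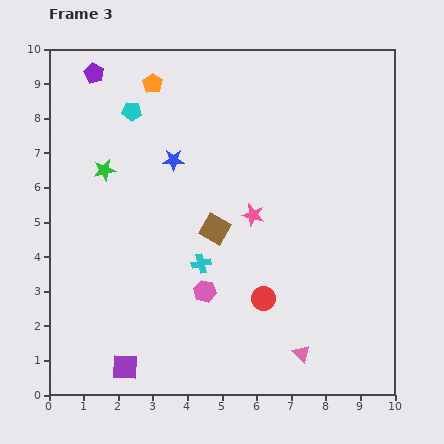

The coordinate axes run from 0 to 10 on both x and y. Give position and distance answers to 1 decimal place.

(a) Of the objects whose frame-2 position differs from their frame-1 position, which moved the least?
the blue star

(moved 0.4)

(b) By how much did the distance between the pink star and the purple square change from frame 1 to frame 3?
+3.9

Distance in frame 1: 1.8. Distance in frame 3: 5.7.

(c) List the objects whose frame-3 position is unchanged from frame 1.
the pink star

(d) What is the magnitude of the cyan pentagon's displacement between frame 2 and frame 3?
3.3

The cyan pentagon moved from (1.7, 5.0) to (2.4, 8.2), a distance of √(0.7² + 3.2²) ≈ 3.3.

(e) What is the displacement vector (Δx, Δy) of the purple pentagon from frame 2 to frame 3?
(-3.5, 1.4)

The purple pentagon was at (4.8, 7.9) in frame 2 and (1.3, 9.3) in frame 3.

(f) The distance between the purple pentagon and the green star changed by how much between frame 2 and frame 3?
-0.8

Distance in frame 2: 3.6. Distance in frame 3: 2.8.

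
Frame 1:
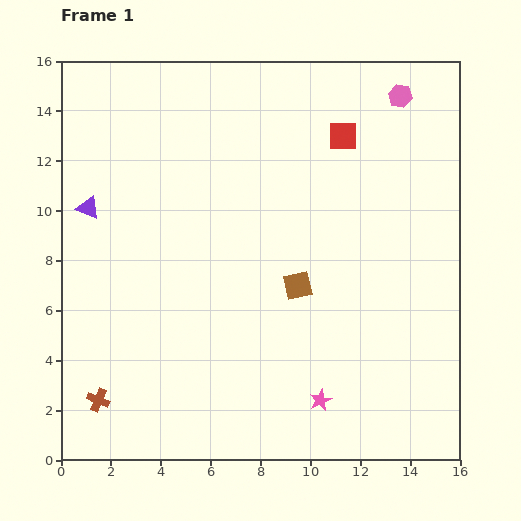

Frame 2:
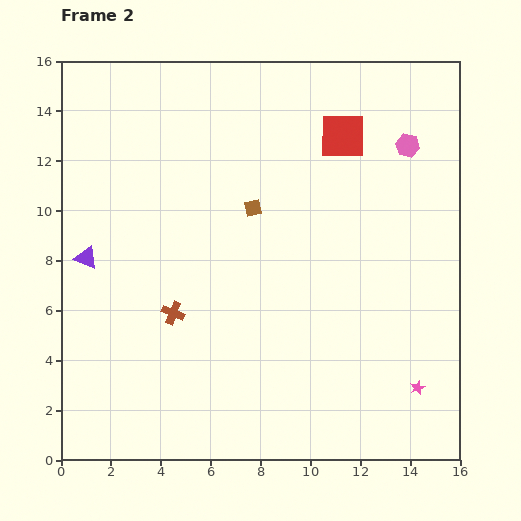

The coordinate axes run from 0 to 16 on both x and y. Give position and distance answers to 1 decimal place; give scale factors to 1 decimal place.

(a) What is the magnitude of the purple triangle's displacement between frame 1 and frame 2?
2.0

The purple triangle moved from (1.1, 10.1) to (1.0, 8.1), a distance of √(0.1² + 2.0²) ≈ 2.0.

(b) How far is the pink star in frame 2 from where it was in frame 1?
3.9

The pink star moved from (10.4, 2.4) to (14.3, 2.9), a distance of √(3.9² + 0.5²) ≈ 3.9.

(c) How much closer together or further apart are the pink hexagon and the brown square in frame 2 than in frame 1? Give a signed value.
-1.9

Distance in frame 1: 8.6. Distance in frame 2: 6.7.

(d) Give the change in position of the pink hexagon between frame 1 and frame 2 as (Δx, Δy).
(0.3, -2.0)

The pink hexagon was at (13.6, 14.6) in frame 1 and (13.9, 12.6) in frame 2.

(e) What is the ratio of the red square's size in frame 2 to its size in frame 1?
1.6×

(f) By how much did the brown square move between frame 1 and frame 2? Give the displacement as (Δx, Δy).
(-1.8, 3.1)

The brown square was at (9.5, 7.0) in frame 1 and (7.7, 10.1) in frame 2.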